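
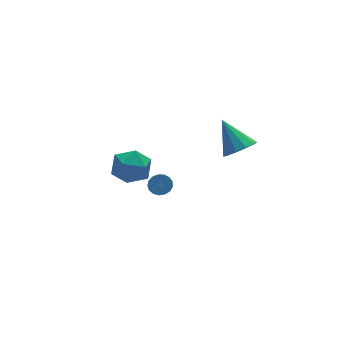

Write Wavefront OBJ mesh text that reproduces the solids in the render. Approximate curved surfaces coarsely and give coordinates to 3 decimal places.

v 0.087 0.139 -3.806
v 0.646 -0.212 -3.919
v 0.312 -1.01 -3.087
v -0.247 -0.659 -2.974
v 0.73 -0.007 -3.687
v 0.396 -0.805 -2.856
v 0.667 0.233 -3.483
v 0.333 -0.565 -2.652
v 0.47 0.45 -3.353
v 0.137 -0.348 -2.522
v 0.186 0.597 -3.327
v -0.147 -0.201 -2.495
v -0.12 0.638 -3.41
v -0.454 -0.16 -2.578
v -0.38 0.565 -3.584
v -0.714 -0.233 -2.752
v -0.532 0.395 -3.809
v -0.866 -0.403 -2.977
v -0.543 0.166 -4.033
v -0.877 -0.632 -3.201
v -0.409 -0.07 -4.205
v -0.743 -0.867 -3.373
v -0.162 -0.257 -4.286
v -0.496 -1.055 -3.454
v 0.142 -0.354 -4.256
v -0.191 -1.152 -3.425
v 0.434 -0.338 -4.124
v 0.1 -1.136 -3.292
v -4.393 -3.346 1.833
v -3.86 -2.652 2.637
v -2.7 -4.148 1.403
v -2.167 -3.454 2.207
v -2.902 -4.317 2.561
v -3.949 -3.822 2.827
v -2.611 -2.978 1.213
v -3.658 -2.483 1.479
v -2.759 -2.425 2.253
v -2.939 -3.252 3.087
v -3.621 -3.548 0.953
v -3.801 -4.375 1.787
v 3.575 -2.571 0.039
v 4.541 -2.259 -0.061
v 3.245 -1.069 1.541
v 4.187 -1.931 -0.467
v 3.6 -1.847 -0.679
v 3.003 -2.039 -0.618
v 2.624 -2.435 -0.305
v 2.608 -2.882 0.138
v 2.962 -3.211 0.544
v 3.549 -3.295 0.757
v 4.147 -3.102 0.695
v 4.525 -2.707 0.382
f 2 1 5
f 2 5 3
f 3 5 6
f 3 6 4
f 5 1 7
f 5 7 6
f 6 7 8
f 6 8 4
f 7 1 9
f 7 9 8
f 8 9 10
f 8 10 4
f 9 1 11
f 9 11 10
f 10 11 12
f 10 12 4
f 11 1 13
f 11 13 12
f 12 13 14
f 12 14 4
f 13 1 15
f 13 15 14
f 14 15 16
f 14 16 4
f 15 1 17
f 15 17 16
f 16 17 18
f 16 18 4
f 17 1 19
f 17 19 18
f 18 19 20
f 18 20 4
f 19 1 21
f 19 21 20
f 20 21 22
f 20 22 4
f 21 1 23
f 21 23 22
f 22 23 24
f 22 24 4
f 23 1 25
f 23 25 24
f 24 25 26
f 24 26 4
f 25 1 27
f 25 27 26
f 26 27 28
f 26 28 4
f 27 1 2
f 27 2 28
f 28 2 3
f 28 3 4
f 29 40 34
f 29 34 30
f 29 30 36
f 29 36 39
f 29 39 40
f 30 34 38
f 34 40 33
f 40 39 31
f 39 36 35
f 36 30 37
f 32 38 33
f 32 33 31
f 32 31 35
f 32 35 37
f 32 37 38
f 33 38 34
f 31 33 40
f 35 31 39
f 37 35 36
f 38 37 30
f 42 41 44
f 42 44 43
f 44 41 45
f 44 45 43
f 45 41 46
f 45 46 43
f 46 41 47
f 46 47 43
f 47 41 48
f 47 48 43
f 48 41 49
f 48 49 43
f 49 41 50
f 49 50 43
f 50 41 51
f 50 51 43
f 51 41 52
f 51 52 43
f 52 41 42
f 52 42 43



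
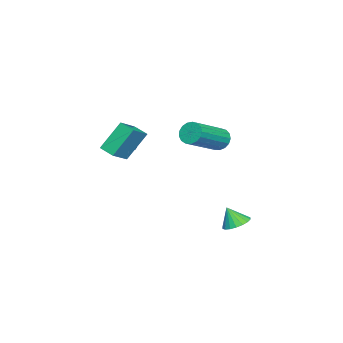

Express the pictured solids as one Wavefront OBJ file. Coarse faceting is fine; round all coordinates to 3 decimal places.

v 1.776 2.908 -1.032
v 2.276 3.393 -0.848
v 1.864 2.452 -0.068
v 2.003 3.534 -0.756
v 1.686 3.551 -0.719
v 1.386 3.441 -0.744
v 1.163 3.225 -0.825
v 1.062 2.947 -0.948
v 1.102 2.661 -1.087
v 1.275 2.424 -1.215
v 1.548 2.283 -1.307
v 1.866 2.266 -1.345
v 2.166 2.376 -1.32
v 2.389 2.592 -1.238
v 2.49 2.87 -1.116
v 2.45 3.156 -0.976
v -0.571 1.151 3.208
v -0.219 1.32 2.664
v 1.622 0.599 3.627
v 1.271 0.429 4.172
v -0.211 1.584 2.846
v 1.63 0.863 3.809
v -0.285 1.749 3.111
v 1.556 1.028 4.074
v -0.425 1.777 3.398
v 1.417 1.055 4.362
v -0.598 1.661 3.642
v 1.244 0.939 4.605
v -0.765 1.428 3.787
v 1.077 0.707 4.75
v -0.887 1.132 3.799
v 0.955 0.41 4.762
v -0.937 0.84 3.675
v 0.905 0.119 4.639
v -0.903 0.619 3.445
v 0.939 -0.102 4.409
v -0.793 0.52 3.161
v 1.049 -0.201 4.124
v -0.632 0.566 2.887
v 1.21 -0.156 3.851
v -0.457 0.745 2.687
v 1.385 0.024 3.651
v -0.308 1.018 2.606
v 1.533 0.296 3.57
v 2.07 -1.377 4.119
v 1.752 -2.157 4.375
v 3.116 -1.613 4.701
v 2.798 -2.393 4.957
v 2.722 -2.127 2.643
v 2.404 -2.907 2.899
v 3.768 -2.363 3.225
v 3.45 -3.143 3.481
v -1.073 -3.79 1.908
v -0.614 -4.001 1.98
v -1.007 -3.21 3.192
v -0.572 -3.717 1.85
v -0.721 -3.461 1.742
v -1.004 -3.331 1.697
v -1.314 -3.376 1.734
v -1.532 -3.579 1.837
v -1.574 -3.863 1.967
v -1.425 -4.119 2.075
v -1.142 -4.249 2.119
v -0.832 -4.204 2.083
f 2 1 4
f 2 4 3
f 4 1 5
f 4 5 3
f 5 1 6
f 5 6 3
f 6 1 7
f 6 7 3
f 7 1 8
f 7 8 3
f 8 1 9
f 8 9 3
f 9 1 10
f 9 10 3
f 10 1 11
f 10 11 3
f 11 1 12
f 11 12 3
f 12 1 13
f 12 13 3
f 13 1 14
f 13 14 3
f 14 1 15
f 14 15 3
f 15 1 16
f 15 16 3
f 16 1 2
f 16 2 3
f 18 17 21
f 18 21 19
f 19 21 22
f 19 22 20
f 21 17 23
f 21 23 22
f 22 23 24
f 22 24 20
f 23 17 25
f 23 25 24
f 24 25 26
f 24 26 20
f 25 17 27
f 25 27 26
f 26 27 28
f 26 28 20
f 27 17 29
f 27 29 28
f 28 29 30
f 28 30 20
f 29 17 31
f 29 31 30
f 30 31 32
f 30 32 20
f 31 17 33
f 31 33 32
f 32 33 34
f 32 34 20
f 33 17 35
f 33 35 34
f 34 35 36
f 34 36 20
f 35 17 37
f 35 37 36
f 36 37 38
f 36 38 20
f 37 17 39
f 37 39 38
f 38 39 40
f 38 40 20
f 39 17 41
f 39 41 40
f 40 41 42
f 40 42 20
f 41 17 43
f 41 43 42
f 42 43 44
f 42 44 20
f 43 17 18
f 43 18 44
f 44 18 19
f 44 19 20
f 46 48 45
f 49 46 45
f 45 48 47
f 47 49 45
f 46 52 48
f 50 46 49
f 50 52 46
f 48 52 47
f 51 49 47
f 47 52 51
f 51 50 49
f 52 50 51
f 54 53 56
f 54 56 55
f 56 53 57
f 56 57 55
f 57 53 58
f 57 58 55
f 58 53 59
f 58 59 55
f 59 53 60
f 59 60 55
f 60 53 61
f 60 61 55
f 61 53 62
f 61 62 55
f 62 53 63
f 62 63 55
f 63 53 64
f 63 64 55
f 64 53 54
f 64 54 55



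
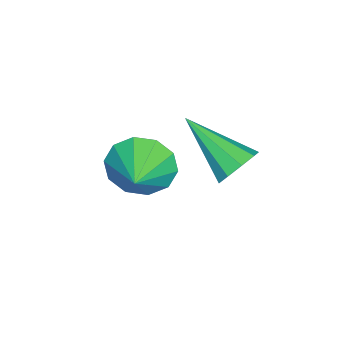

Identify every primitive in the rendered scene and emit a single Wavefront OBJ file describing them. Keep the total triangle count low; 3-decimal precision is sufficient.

v -0.229 -1.951 -4.058
v 0.178 -2.274 -4.947
v 0.929 -1.749 -3.602
v 0.086 -1.646 -4.99
v -0.127 -1.134 -4.677
v -0.378 -0.934 -4.128
v -0.572 -1.122 -3.551
v -0.635 -1.627 -3.169
v -0.543 -2.256 -3.126
v -0.33 -2.767 -3.439
v -0.079 -2.967 -3.988
v 0.115 -2.779 -4.565
v 0.873 1.073 -2.056
v 1.264 1.263 -1.482
v 0.187 -0.573 -1.044
v 0.816 1.466 -1.455
v 0.395 1.485 -1.709
v 0.197 1.312 -2.125
v 0.315 1.027 -2.509
v 0.694 0.763 -2.681
v 1.157 0.645 -2.56
v 1.486 0.727 -2.203
v 1.529 0.971 -1.778
f 2 1 4
f 2 4 3
f 4 1 5
f 4 5 3
f 5 1 6
f 5 6 3
f 6 1 7
f 6 7 3
f 7 1 8
f 7 8 3
f 8 1 9
f 8 9 3
f 9 1 10
f 9 10 3
f 10 1 11
f 10 11 3
f 11 1 12
f 11 12 3
f 12 1 2
f 12 2 3
f 14 13 16
f 14 16 15
f 16 13 17
f 16 17 15
f 17 13 18
f 17 18 15
f 18 13 19
f 18 19 15
f 19 13 20
f 19 20 15
f 20 13 21
f 20 21 15
f 21 13 22
f 21 22 15
f 22 13 23
f 22 23 15
f 23 13 14
f 23 14 15



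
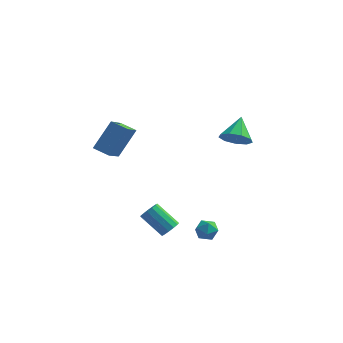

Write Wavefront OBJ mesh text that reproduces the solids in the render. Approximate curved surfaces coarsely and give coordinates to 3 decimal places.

v -4.465 -2.227 3.751
v -3.67 -1.165 5.328
v -4.315 -0.541 2.541
v -3.521 0.52 4.118
v -3.499 -2.52 3.462
v -2.705 -1.459 5.039
v -3.35 -0.835 2.252
v -2.555 0.227 3.829
v 0.98 -0.605 -3.581
v 1.528 -0.068 -3.585
v 1.812 -1.452 -3.215
v 2.36 -0.915 -3.219
v 1.802 -0.888 -2.694
v 1.287 -0.365 -2.92
v 2.053 -1.155 -3.88
v 1.538 -0.632 -4.106
v 2.191 -0.408 -3.77
v 2.036 -0.243 -3.037
v 1.304 -1.277 -3.763
v 1.149 -1.112 -3.03
v -0.435 -0.715 -3.692
v -0.167 -1.091 -3.22
v -1.516 -0.62 -2.077
v -1.785 -0.245 -2.548
v -0.017 -0.753 -3.182
v -1.366 -0.282 -2.039
v -0 -0.402 -3.307
v -1.349 0.068 -2.163
v -0.121 -0.152 -3.553
v -1.471 0.319 -2.41
v -0.342 -0.08 -3.843
v -1.692 0.391 -2.7
v -0.593 -0.21 -4.086
v -1.942 0.261 -2.942
v -0.793 -0.5 -4.203
v -2.143 -0.03 -3.06
v -0.88 -0.859 -4.158
v -2.229 -0.388 -3.014
v -0.826 -1.172 -3.964
v -2.175 -0.702 -2.821
v -0.647 -1.34 -3.685
v -1.997 -0.87 -2.542
v -0.402 -1.31 -3.407
v -1.751 -0.839 -2.264
v 2.658 2.91 1.978
v 3.633 3.013 1.736
v 2.762 4.29 2.982
v 3.241 3.366 1.291
v 2.576 3.506 1.167
v 1.949 3.367 1.423
v 1.654 3.014 1.938
v 1.829 2.612 2.472
v 2.392 2.35 2.775
v 3.079 2.349 2.705
v 3.569 2.611 2.294
f 2 4 1
f 5 2 1
f 1 4 3
f 3 5 1
f 2 8 4
f 6 2 5
f 6 8 2
f 4 8 3
f 7 5 3
f 3 8 7
f 7 6 5
f 8 6 7
f 9 20 14
f 9 14 10
f 9 10 16
f 9 16 19
f 9 19 20
f 10 14 18
f 14 20 13
f 20 19 11
f 19 16 15
f 16 10 17
f 12 18 13
f 12 13 11
f 12 11 15
f 12 15 17
f 12 17 18
f 13 18 14
f 11 13 20
f 15 11 19
f 17 15 16
f 18 17 10
f 22 21 25
f 22 25 23
f 23 25 26
f 23 26 24
f 25 21 27
f 25 27 26
f 26 27 28
f 26 28 24
f 27 21 29
f 27 29 28
f 28 29 30
f 28 30 24
f 29 21 31
f 29 31 30
f 30 31 32
f 30 32 24
f 31 21 33
f 31 33 32
f 32 33 34
f 32 34 24
f 33 21 35
f 33 35 34
f 34 35 36
f 34 36 24
f 35 21 37
f 35 37 36
f 36 37 38
f 36 38 24
f 37 21 39
f 37 39 38
f 38 39 40
f 38 40 24
f 39 21 41
f 39 41 40
f 40 41 42
f 40 42 24
f 41 21 43
f 41 43 42
f 42 43 44
f 42 44 24
f 43 21 22
f 43 22 44
f 44 22 23
f 44 23 24
f 46 45 48
f 46 48 47
f 48 45 49
f 48 49 47
f 49 45 50
f 49 50 47
f 50 45 51
f 50 51 47
f 51 45 52
f 51 52 47
f 52 45 53
f 52 53 47
f 53 45 54
f 53 54 47
f 54 45 55
f 54 55 47
f 55 45 46
f 55 46 47



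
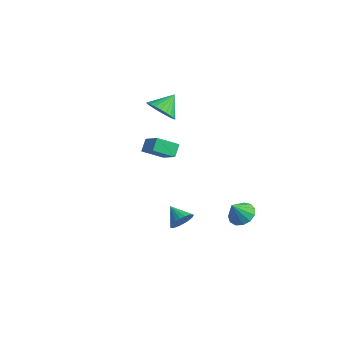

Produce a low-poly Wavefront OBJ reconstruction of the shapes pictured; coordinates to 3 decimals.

v 0.86 -3.462 4.616
v 0.605 -2.788 5.189
v -0.473 -2.992 3.469
v -0.728 -2.318 4.042
v 1.768 -2.542 3.938
v 1.513 -1.868 4.511
v 0.435 -2.072 2.791
v 0.18 -1.398 3.364
v -3.256 1.879 2.593
v -2.762 1.301 3.374
v -3.184 3.121 3.467
v -2.428 1.44 3.15
v -2.22 1.645 2.841
v -2.17 1.886 2.494
v -2.285 2.126 2.163
v -2.548 2.329 1.896
v -2.919 2.463 1.736
v -3.34 2.508 1.707
v -3.749 2.457 1.812
v -4.083 2.319 2.036
v -4.291 2.113 2.345
v -4.341 1.872 2.692
v -4.226 1.632 3.024
v -3.963 1.43 3.29
v -3.593 1.296 3.45
v -3.171 1.251 3.48
v 2.812 2.546 -4.536
v 3.374 3.141 -4.073
v 2.548 1.854 -3.324
v 2.888 3.352 -4.058
v 2.378 3.307 -4.195
v 2.007 3.021 -4.441
v 1.891 2.583 -4.716
v 2.067 2.134 -4.934
v 2.481 1.816 -5.026
v 2.999 1.729 -4.962
v 3.459 1.902 -4.762
v 3.713 2.28 -4.491
v 3.681 2.742 -4.234
v 1.143 -1.182 -3.613
v 1.52 -0.644 -3.073
v -0.043 -0.918 -3.047
v 1.438 -0.431 -3.343
v 1.305 -0.348 -3.66
v 1.144 -0.41 -3.969
v 0.983 -0.605 -4.216
v 0.85 -0.899 -4.359
v 0.767 -1.243 -4.373
v 0.75 -1.575 -4.255
v 0.8 -1.84 -4.026
v 0.909 -1.991 -3.726
v 1.06 -2.002 -3.406
v 1.224 -1.871 -3.122
v 1.374 -1.621 -2.923
v 1.485 -1.295 -2.843
v 1.536 -0.949 -2.896
f 2 4 1
f 5 2 1
f 1 4 3
f 3 5 1
f 2 8 4
f 6 2 5
f 6 8 2
f 4 8 3
f 7 5 3
f 3 8 7
f 7 6 5
f 8 6 7
f 10 9 12
f 10 12 11
f 12 9 13
f 12 13 11
f 13 9 14
f 13 14 11
f 14 9 15
f 14 15 11
f 15 9 16
f 15 16 11
f 16 9 17
f 16 17 11
f 17 9 18
f 17 18 11
f 18 9 19
f 18 19 11
f 19 9 20
f 19 20 11
f 20 9 21
f 20 21 11
f 21 9 22
f 21 22 11
f 22 9 23
f 22 23 11
f 23 9 24
f 23 24 11
f 24 9 25
f 24 25 11
f 25 9 26
f 25 26 11
f 26 9 10
f 26 10 11
f 28 27 30
f 28 30 29
f 30 27 31
f 30 31 29
f 31 27 32
f 31 32 29
f 32 27 33
f 32 33 29
f 33 27 34
f 33 34 29
f 34 27 35
f 34 35 29
f 35 27 36
f 35 36 29
f 36 27 37
f 36 37 29
f 37 27 38
f 37 38 29
f 38 27 39
f 38 39 29
f 39 27 28
f 39 28 29
f 41 40 43
f 41 43 42
f 43 40 44
f 43 44 42
f 44 40 45
f 44 45 42
f 45 40 46
f 45 46 42
f 46 40 47
f 46 47 42
f 47 40 48
f 47 48 42
f 48 40 49
f 48 49 42
f 49 40 50
f 49 50 42
f 50 40 51
f 50 51 42
f 51 40 52
f 51 52 42
f 52 40 53
f 52 53 42
f 53 40 54
f 53 54 42
f 54 40 55
f 54 55 42
f 55 40 56
f 55 56 42
f 56 40 41
f 56 41 42



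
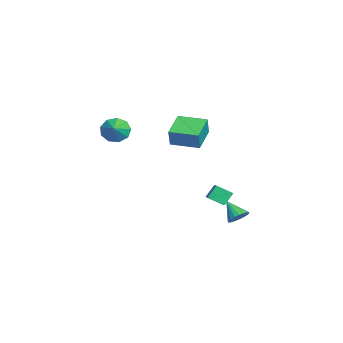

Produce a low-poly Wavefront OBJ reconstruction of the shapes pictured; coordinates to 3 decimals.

v 0.001 2.995 -4.283
v 0.495 2.511 -4.175
v -0.821 2.365 -3.357
v 0.565 2.729 -3.964
v 0.523 3.001 -3.817
v 0.378 3.271 -3.762
v 0.158 3.486 -3.81
v -0.093 3.605 -3.952
v -0.325 3.602 -4.16
v -0.492 3.479 -4.392
v -0.562 3.261 -4.603
v -0.52 2.989 -4.75
v -0.375 2.719 -4.805
v -0.156 2.504 -4.757
v 0.095 2.385 -4.614
v 0.327 2.388 -4.407
v -3.278 -3.822 1.338
v -2.843 -3.625 0.575
v -2.202 -3.938 1.922
v -2.958 -3.109 0.891
v -3.224 -2.927 1.416
v -3.515 -3.164 1.904
v -3.695 -3.708 2.127
v -3.68 -4.306 1.981
v -3.477 -4.677 1.534
v -3.181 -4.649 0.995
v -2.931 -4.233 0.616
v 1.466 -0.426 3.435
v 1.826 -0.529 4.511
v 2.058 1.135 3.386
v 2.419 1.031 4.462
v 2.961 -1.011 2.878
v 3.322 -1.115 3.954
v 3.554 0.549 2.829
v 3.914 0.446 3.905
v 1.266 2.414 -1.684
v 1.053 1.526 -1.187
v 2.773 2.429 -1.014
v 2.561 1.541 -0.516
v 1.599 1.919 -2.424
v 1.387 1.031 -1.926
v 3.107 1.934 -1.753
v 2.894 1.046 -1.256
f 2 1 4
f 2 4 3
f 4 1 5
f 4 5 3
f 5 1 6
f 5 6 3
f 6 1 7
f 6 7 3
f 7 1 8
f 7 8 3
f 8 1 9
f 8 9 3
f 9 1 10
f 9 10 3
f 10 1 11
f 10 11 3
f 11 1 12
f 11 12 3
f 12 1 13
f 12 13 3
f 13 1 14
f 13 14 3
f 14 1 15
f 14 15 3
f 15 1 16
f 15 16 3
f 16 1 2
f 16 2 3
f 18 17 20
f 18 20 19
f 20 17 21
f 20 21 19
f 21 17 22
f 21 22 19
f 22 17 23
f 22 23 19
f 23 17 24
f 23 24 19
f 24 17 25
f 24 25 19
f 25 17 26
f 25 26 19
f 26 17 27
f 26 27 19
f 27 17 18
f 27 18 19
f 29 31 28
f 32 29 28
f 28 31 30
f 30 32 28
f 29 35 31
f 33 29 32
f 33 35 29
f 31 35 30
f 34 32 30
f 30 35 34
f 34 33 32
f 35 33 34
f 37 39 36
f 40 37 36
f 36 39 38
f 38 40 36
f 37 43 39
f 41 37 40
f 41 43 37
f 39 43 38
f 42 40 38
f 38 43 42
f 42 41 40
f 43 41 42



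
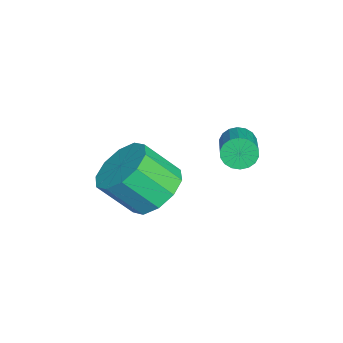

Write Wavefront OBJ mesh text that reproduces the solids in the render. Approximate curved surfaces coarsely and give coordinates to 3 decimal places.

v 1.357 -2.274 -0.146
v 2.119 -1.688 0.323
v 2.225 -2.779 1.516
v 1.463 -3.366 1.046
v 1.534 -1.488 0.558
v 1.64 -2.579 1.75
v 0.881 -1.589 0.523
v 0.987 -2.68 1.716
v 0.41 -1.951 0.233
v 0.516 -3.043 1.426
v 0.301 -2.437 -0.202
v 0.407 -3.529 0.991
v 0.595 -2.861 -0.616
v 0.701 -3.952 0.577
v 1.18 -3.061 -0.85
v 1.286 -4.152 0.342
v 1.833 -2.96 -0.816
v 1.939 -4.051 0.377
v 2.304 -2.597 -0.526
v 2.41 -3.689 0.667
v 2.413 -2.111 -0.091
v 2.519 -3.203 1.102
v 1.541 0.18 2.407
v 1.769 -0.029 1.928
v 3.366 0.092 2.633
v 3.139 0.3 3.113
v 1.768 0.221 1.886
v 3.365 0.342 2.591
v 1.723 0.463 1.948
v 3.32 0.584 2.653
v 1.642 0.649 2.1
v 3.239 0.77 2.805
v 1.54 0.742 2.313
v 3.138 0.863 3.018
v 1.439 0.723 2.545
v 3.037 0.844 3.25
v 1.359 0.597 2.75
v 2.956 0.718 3.455
v 1.314 0.388 2.887
v 2.911 0.509 3.592
v 1.315 0.138 2.929
v 2.912 0.259 3.634
v 1.36 -0.104 2.867
v 2.957 0.017 3.572
v 1.441 -0.29 2.715
v 3.038 -0.169 3.42
v 1.542 -0.383 2.502
v 3.14 -0.262 3.207
v 1.643 -0.364 2.27
v 3.241 -0.243 2.975
v 1.724 -0.238 2.065
v 3.321 -0.117 2.77
f 2 1 5
f 2 5 3
f 3 5 6
f 3 6 4
f 5 1 7
f 5 7 6
f 6 7 8
f 6 8 4
f 7 1 9
f 7 9 8
f 8 9 10
f 8 10 4
f 9 1 11
f 9 11 10
f 10 11 12
f 10 12 4
f 11 1 13
f 11 13 12
f 12 13 14
f 12 14 4
f 13 1 15
f 13 15 14
f 14 15 16
f 14 16 4
f 15 1 17
f 15 17 16
f 16 17 18
f 16 18 4
f 17 1 19
f 17 19 18
f 18 19 20
f 18 20 4
f 19 1 21
f 19 21 20
f 20 21 22
f 20 22 4
f 21 1 2
f 21 2 22
f 22 2 3
f 22 3 4
f 24 23 27
f 24 27 25
f 25 27 28
f 25 28 26
f 27 23 29
f 27 29 28
f 28 29 30
f 28 30 26
f 29 23 31
f 29 31 30
f 30 31 32
f 30 32 26
f 31 23 33
f 31 33 32
f 32 33 34
f 32 34 26
f 33 23 35
f 33 35 34
f 34 35 36
f 34 36 26
f 35 23 37
f 35 37 36
f 36 37 38
f 36 38 26
f 37 23 39
f 37 39 38
f 38 39 40
f 38 40 26
f 39 23 41
f 39 41 40
f 40 41 42
f 40 42 26
f 41 23 43
f 41 43 42
f 42 43 44
f 42 44 26
f 43 23 45
f 43 45 44
f 44 45 46
f 44 46 26
f 45 23 47
f 45 47 46
f 46 47 48
f 46 48 26
f 47 23 49
f 47 49 48
f 48 49 50
f 48 50 26
f 49 23 51
f 49 51 50
f 50 51 52
f 50 52 26
f 51 23 24
f 51 24 52
f 52 24 25
f 52 25 26



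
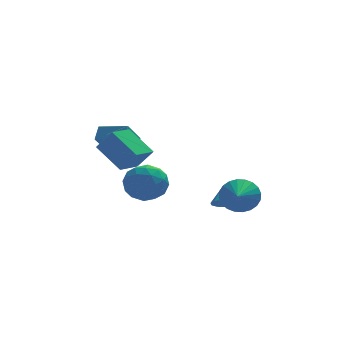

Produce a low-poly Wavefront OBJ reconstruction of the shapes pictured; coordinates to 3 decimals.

v -4.145 4.304 2.364
v -4.885 3.455 3.543
v -3.866 4.949 3.004
v -4.606 4.1 4.182
v -2.774 3.46 2.618
v -3.514 2.611 3.796
v -2.495 4.105 3.257
v -3.235 3.256 4.436
v -3.418 -1.153 2.37
v -2.302 -1.492 2.315
v -3.918 -2.888 2.925
v -2.802 -3.227 2.87
v -3.143 -2.472 3.693
v -2.834 -1.4 3.35
v -3.386 -2.98 1.89
v -3.077 -1.908 1.547
v -2.283 -2.621 2.019
v -2.133 -2.307 3.133
v -4.087 -2.073 2.107
v -3.937 -1.759 3.221
v -2.816 -1.171 2.293
v -3.404 -3.209 2.947
v -3.604 -2.766 3.43
v -2.948 -2.965 3.398
v -3.129 -1.116 2.902
v -2.473 -1.316 2.869
v -2.967 -1.892 3.68
v -3.747 -3.064 2.371
v -3.091 -3.264 2.338
v -3.272 -1.415 1.842
v -2.616 -1.614 1.81
v -3.253 -2.488 1.56
v -2.149 -2.033 2.087
v -2.443 -3.053 2.414
v -2.786 -2.908 1.838
v -2.604 -2.278 1.636
v -2.061 -1.849 2.742
v -2.354 -2.868 3.069
v -2.555 -2.425 3.552
v -2.373 -1.795 3.35
v -2.049 -2.512 2.568
v -3.866 -1.512 2.171
v -4.159 -2.531 2.498
v -3.847 -2.585 1.89
v -3.665 -1.955 1.688
v -3.777 -1.327 2.826
v -4.071 -2.347 3.153
v -3.616 -2.102 3.604
v -3.434 -1.472 3.402
v -4.171 -1.868 2.672
v 1.775 -0.359 0.732
v 2.437 -0.228 1.524
v 1.305 -2.081 1.408
v 2.095 -0.074 1.679
v 1.705 0.038 1.691
v 1.326 0.088 1.556
v 1.015 0.071 1.296
v 0.82 -0.012 0.949
v 0.77 -0.147 0.57
v 0.874 -0.315 0.215
v 1.114 -0.489 -0.061
v 1.456 -0.644 -0.216
v 1.846 -0.755 -0.227
v 2.225 -0.805 -0.093
v 2.536 -0.788 0.168
v 2.731 -0.706 0.514
v 2.781 -0.57 0.893
v 2.677 -0.402 1.248
v -4.145 -0.778 2.998
v -5.155 0.398 4.13
v -3.175 0.275 2.769
v -4.185 1.451 3.902
v -3.415 -1.211 4.098
v -4.425 -0.035 5.231
v -2.445 -0.158 3.87
v -3.455 1.018 5.002
v 1.105 0.218 0.011
v 1.636 0.507 -0.301
v 1.195 1.002 0.889
v 1.286 0.698 -0.436
v 0.868 0.705 -0.4
v 0.54 0.526 -0.207
v 0.428 0.23 0.07
v 0.575 -0.071 0.323
v 0.925 -0.262 0.458
v 1.343 -0.269 0.422
v 1.671 -0.09 0.229
v 1.783 0.206 -0.047
f 2 4 1
f 5 2 1
f 1 4 3
f 3 5 1
f 2 8 4
f 6 2 5
f 6 8 2
f 4 8 3
f 7 5 3
f 3 8 7
f 7 6 5
f 8 6 7
f 9 46 25
f 46 20 49
f 25 49 14
f 46 49 25
f 9 25 21
f 25 14 26
f 21 26 10
f 25 26 21
f 9 21 30
f 21 10 31
f 30 31 16
f 21 31 30
f 9 30 42
f 30 16 45
f 42 45 19
f 30 45 42
f 9 42 46
f 42 19 50
f 46 50 20
f 42 50 46
f 10 26 37
f 26 14 40
f 37 40 18
f 26 40 37
f 14 49 27
f 49 20 48
f 27 48 13
f 49 48 27
f 20 50 47
f 50 19 43
f 47 43 11
f 50 43 47
f 19 45 44
f 45 16 32
f 44 32 15
f 45 32 44
f 16 31 36
f 31 10 33
f 36 33 17
f 31 33 36
f 12 38 24
f 38 18 39
f 24 39 13
f 38 39 24
f 12 24 22
f 24 13 23
f 22 23 11
f 24 23 22
f 12 22 29
f 22 11 28
f 29 28 15
f 22 28 29
f 12 29 34
f 29 15 35
f 34 35 17
f 29 35 34
f 12 34 38
f 34 17 41
f 38 41 18
f 34 41 38
f 13 39 27
f 39 18 40
f 27 40 14
f 39 40 27
f 11 23 47
f 23 13 48
f 47 48 20
f 23 48 47
f 15 28 44
f 28 11 43
f 44 43 19
f 28 43 44
f 17 35 36
f 35 15 32
f 36 32 16
f 35 32 36
f 18 41 37
f 41 17 33
f 37 33 10
f 41 33 37
f 52 51 54
f 52 54 53
f 54 51 55
f 54 55 53
f 55 51 56
f 55 56 53
f 56 51 57
f 56 57 53
f 57 51 58
f 57 58 53
f 58 51 59
f 58 59 53
f 59 51 60
f 59 60 53
f 60 51 61
f 60 61 53
f 61 51 62
f 61 62 53
f 62 51 63
f 62 63 53
f 63 51 64
f 63 64 53
f 64 51 65
f 64 65 53
f 65 51 66
f 65 66 53
f 66 51 67
f 66 67 53
f 67 51 68
f 67 68 53
f 68 51 52
f 68 52 53
f 70 72 69
f 73 70 69
f 69 72 71
f 71 73 69
f 70 76 72
f 74 70 73
f 74 76 70
f 72 76 71
f 75 73 71
f 71 76 75
f 75 74 73
f 76 74 75
f 78 77 80
f 78 80 79
f 80 77 81
f 80 81 79
f 81 77 82
f 81 82 79
f 82 77 83
f 82 83 79
f 83 77 84
f 83 84 79
f 84 77 85
f 84 85 79
f 85 77 86
f 85 86 79
f 86 77 87
f 86 87 79
f 87 77 88
f 87 88 79
f 88 77 78
f 88 78 79



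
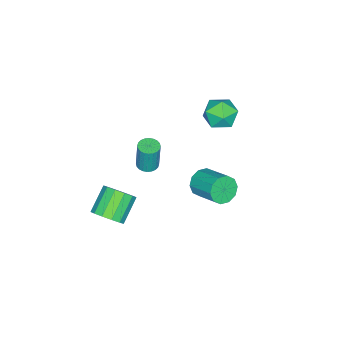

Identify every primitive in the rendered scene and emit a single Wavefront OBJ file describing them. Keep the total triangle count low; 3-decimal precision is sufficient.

v -0.185 1.093 -0.534
v 0.235 0.617 0.104
v 0.845 2.211 0.892
v 0.425 2.687 0.254
v 0.59 0.69 -0.318
v 1.2 2.284 0.47
v 0.65 0.917 -0.822
v 1.259 2.511 -0.034
v 0.39 1.211 -1.217
v 0.999 2.805 -0.428
v -0.089 1.46 -1.35
v 0.52 3.054 -0.562
v -0.605 1.569 -1.172
v 0.005 3.163 -0.384
v -0.96 1.496 -0.75
v -0.35 3.09 0.038
v -1.019 1.269 -0.246
v -0.41 2.863 0.542
v -0.759 0.975 0.148
v -0.15 2.569 0.937
v -0.28 0.726 0.282
v 0.329 2.32 1.07
v -1.179 -3.002 -2.072
v -0.544 -2.924 -2.097
v -0.487 -2.779 -0.234
v -1.121 -2.858 -0.208
v -0.623 -2.687 -2.113
v -0.566 -2.543 -0.25
v -0.787 -2.499 -2.123
v -0.729 -2.354 -0.259
v -1.01 -2.387 -2.125
v -0.953 -2.243 -0.261
v -1.259 -2.369 -2.118
v -1.202 -2.225 -0.255
v -1.496 -2.447 -2.105
v -1.438 -2.303 -0.242
v -1.684 -2.61 -2.087
v -1.627 -2.465 -0.223
v -1.796 -2.832 -2.066
v -1.738 -2.688 -0.202
v -1.813 -3.081 -2.046
v -1.756 -2.936 -0.183
v -1.734 -3.317 -2.03
v -1.677 -3.173 -0.167
v -1.571 -3.506 -2.021
v -1.513 -3.361 -0.157
v -1.347 -3.617 -2.019
v -1.29 -3.473 -0.155
v -1.098 -3.635 -2.025
v -1.041 -3.491 -0.162
v -0.862 -3.557 -2.038
v -0.804 -3.413 -0.175
v -0.673 -3.395 -2.057
v -0.616 -3.25 -0.193
v -0.562 -3.172 -2.078
v -0.504 -3.028 -0.214
v 2.444 -3.434 -3.927
v 2.918 -2.841 -3.292
v 1.489 -2.873 -2.197
v 1.016 -3.466 -2.833
v 2.642 -2.507 -3.643
v 1.213 -2.539 -2.548
v 2.303 -2.467 -4.084
v 0.874 -2.499 -2.989
v 2.009 -2.734 -4.475
v 0.58 -2.766 -3.381
v 1.853 -3.224 -4.693
v 0.424 -3.256 -3.598
v 1.885 -3.78 -4.667
v 0.456 -3.812 -3.573
v 2.095 -4.226 -4.407
v 0.666 -4.258 -3.312
v 2.415 -4.421 -3.994
v 0.987 -4.453 -2.899
v 2.745 -4.303 -3.56
v 1.316 -4.335 -2.465
v 2.979 -3.908 -3.243
v 1.551 -3.94 -2.148
v 3.044 -3.363 -3.143
v 1.615 -3.395 -2.048
v -3.339 1.271 2.808
v -2.936 1.657 3.748
v -2.304 -0.157 2.952
v -1.901 0.229 3.892
v -2.94 -0.11 3.84
v -3.579 0.773 3.751
v -1.661 0.727 2.949
v -2.3 1.61 2.86
v -1.899 1.321 3.835
v -2.689 0.804 4.386
v -2.551 0.696 2.314
v -3.341 0.179 2.865
f 2 1 5
f 2 5 3
f 3 5 6
f 3 6 4
f 5 1 7
f 5 7 6
f 6 7 8
f 6 8 4
f 7 1 9
f 7 9 8
f 8 9 10
f 8 10 4
f 9 1 11
f 9 11 10
f 10 11 12
f 10 12 4
f 11 1 13
f 11 13 12
f 12 13 14
f 12 14 4
f 13 1 15
f 13 15 14
f 14 15 16
f 14 16 4
f 15 1 17
f 15 17 16
f 16 17 18
f 16 18 4
f 17 1 19
f 17 19 18
f 18 19 20
f 18 20 4
f 19 1 21
f 19 21 20
f 20 21 22
f 20 22 4
f 21 1 2
f 21 2 22
f 22 2 3
f 22 3 4
f 24 23 27
f 24 27 25
f 25 27 28
f 25 28 26
f 27 23 29
f 27 29 28
f 28 29 30
f 28 30 26
f 29 23 31
f 29 31 30
f 30 31 32
f 30 32 26
f 31 23 33
f 31 33 32
f 32 33 34
f 32 34 26
f 33 23 35
f 33 35 34
f 34 35 36
f 34 36 26
f 35 23 37
f 35 37 36
f 36 37 38
f 36 38 26
f 37 23 39
f 37 39 38
f 38 39 40
f 38 40 26
f 39 23 41
f 39 41 40
f 40 41 42
f 40 42 26
f 41 23 43
f 41 43 42
f 42 43 44
f 42 44 26
f 43 23 45
f 43 45 44
f 44 45 46
f 44 46 26
f 45 23 47
f 45 47 46
f 46 47 48
f 46 48 26
f 47 23 49
f 47 49 48
f 48 49 50
f 48 50 26
f 49 23 51
f 49 51 50
f 50 51 52
f 50 52 26
f 51 23 53
f 51 53 52
f 52 53 54
f 52 54 26
f 53 23 55
f 53 55 54
f 54 55 56
f 54 56 26
f 55 23 24
f 55 24 56
f 56 24 25
f 56 25 26
f 58 57 61
f 58 61 59
f 59 61 62
f 59 62 60
f 61 57 63
f 61 63 62
f 62 63 64
f 62 64 60
f 63 57 65
f 63 65 64
f 64 65 66
f 64 66 60
f 65 57 67
f 65 67 66
f 66 67 68
f 66 68 60
f 67 57 69
f 67 69 68
f 68 69 70
f 68 70 60
f 69 57 71
f 69 71 70
f 70 71 72
f 70 72 60
f 71 57 73
f 71 73 72
f 72 73 74
f 72 74 60
f 73 57 75
f 73 75 74
f 74 75 76
f 74 76 60
f 75 57 77
f 75 77 76
f 76 77 78
f 76 78 60
f 77 57 79
f 77 79 78
f 78 79 80
f 78 80 60
f 79 57 58
f 79 58 80
f 80 58 59
f 80 59 60
f 81 92 86
f 81 86 82
f 81 82 88
f 81 88 91
f 81 91 92
f 82 86 90
f 86 92 85
f 92 91 83
f 91 88 87
f 88 82 89
f 84 90 85
f 84 85 83
f 84 83 87
f 84 87 89
f 84 89 90
f 85 90 86
f 83 85 92
f 87 83 91
f 89 87 88
f 90 89 82



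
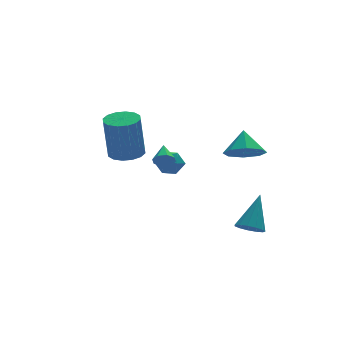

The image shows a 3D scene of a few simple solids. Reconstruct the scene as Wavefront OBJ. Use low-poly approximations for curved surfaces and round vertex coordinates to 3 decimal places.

v 2.992 -0.66 -3.124
v 3.447 -0.363 -3.58
v 3.888 0.28 -1.616
v 3.137 -0.113 -3.552
v 2.78 -0.036 -3.387
v 2.491 -0.158 -3.139
v 2.361 -0.439 -2.886
v 2.431 -0.791 -2.709
v 2.68 -1.101 -2.663
v 3.027 -1.271 -2.763
v 3.364 -1.247 -2.978
v 3.583 -1.037 -3.239
v 3.614 -0.708 -3.464
v -2.055 1.314 1.632
v -1.32 1.71 1.722
v -1.55 1.643 3.879
v -2.285 1.246 3.788
v -1.617 2.027 1.7
v -1.847 1.96 3.857
v -2.032 2.153 1.66
v -2.261 2.086 3.817
v -2.452 2.054 1.612
v -2.682 1.986 3.769
v -2.767 1.756 1.57
v -2.996 1.689 3.726
v -2.89 1.34 1.544
v -3.12 1.273 3.7
v -2.79 0.917 1.541
v -3.02 0.85 3.698
v -2.493 0.6 1.563
v -2.723 0.533 3.72
v -2.079 0.474 1.603
v -2.308 0.407 3.76
v -1.658 0.574 1.651
v -1.888 0.506 3.808
v -1.344 0.871 1.694
v -1.573 0.804 3.85
v -1.22 1.287 1.72
v -1.45 1.22 3.876
v 2.793 -0.464 1.591
v 3.713 -0.77 1.592
v 3.067 0.364 2.569
v 3.606 -0.194 1.135
v 3.022 0.223 0.946
v 2.304 0.238 1.134
v 1.873 -0.158 1.59
v 1.98 -0.733 2.047
v 2.564 -1.151 2.236
v 3.282 -1.166 2.048
v 0.283 4.183 -0.73
v 0.874 4.559 -1.018
v 1.006 3.221 -0.502
v 1.597 3.597 -0.79
v 1.29 3.819 -0.135
v 0.843 4.414 -0.276
v 1.037 3.366 -1.244
v 0.59 3.961 -1.385
v 1.34 4.053 -1.336
v 1.496 4.334 -0.651
v 0.384 3.446 -0.869
v 0.54 3.727 -0.184
v -0.718 0.207 1.433
v -0.339 -0.066 1.683
v -0.422 1.073 1.927
v -0.211 0.091 1.331
v -0.381 0.316 1.039
v -0.748 0.477 0.978
v -1.098 0.48 1.183
v -1.225 0.323 1.535
v -1.056 0.098 1.827
v -0.689 -0.063 1.888
f 2 1 4
f 2 4 3
f 4 1 5
f 4 5 3
f 5 1 6
f 5 6 3
f 6 1 7
f 6 7 3
f 7 1 8
f 7 8 3
f 8 1 9
f 8 9 3
f 9 1 10
f 9 10 3
f 10 1 11
f 10 11 3
f 11 1 12
f 11 12 3
f 12 1 13
f 12 13 3
f 13 1 2
f 13 2 3
f 15 14 18
f 15 18 16
f 16 18 19
f 16 19 17
f 18 14 20
f 18 20 19
f 19 20 21
f 19 21 17
f 20 14 22
f 20 22 21
f 21 22 23
f 21 23 17
f 22 14 24
f 22 24 23
f 23 24 25
f 23 25 17
f 24 14 26
f 24 26 25
f 25 26 27
f 25 27 17
f 26 14 28
f 26 28 27
f 27 28 29
f 27 29 17
f 28 14 30
f 28 30 29
f 29 30 31
f 29 31 17
f 30 14 32
f 30 32 31
f 31 32 33
f 31 33 17
f 32 14 34
f 32 34 33
f 33 34 35
f 33 35 17
f 34 14 36
f 34 36 35
f 35 36 37
f 35 37 17
f 36 14 38
f 36 38 37
f 37 38 39
f 37 39 17
f 38 14 15
f 38 15 39
f 39 15 16
f 39 16 17
f 41 40 43
f 41 43 42
f 43 40 44
f 43 44 42
f 44 40 45
f 44 45 42
f 45 40 46
f 45 46 42
f 46 40 47
f 46 47 42
f 47 40 48
f 47 48 42
f 48 40 49
f 48 49 42
f 49 40 41
f 49 41 42
f 50 61 55
f 50 55 51
f 50 51 57
f 50 57 60
f 50 60 61
f 51 55 59
f 55 61 54
f 61 60 52
f 60 57 56
f 57 51 58
f 53 59 54
f 53 54 52
f 53 52 56
f 53 56 58
f 53 58 59
f 54 59 55
f 52 54 61
f 56 52 60
f 58 56 57
f 59 58 51
f 63 62 65
f 63 65 64
f 65 62 66
f 65 66 64
f 66 62 67
f 66 67 64
f 67 62 68
f 67 68 64
f 68 62 69
f 68 69 64
f 69 62 70
f 69 70 64
f 70 62 71
f 70 71 64
f 71 62 63
f 71 63 64



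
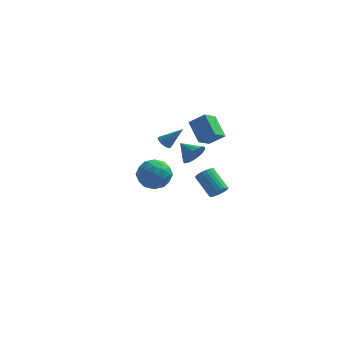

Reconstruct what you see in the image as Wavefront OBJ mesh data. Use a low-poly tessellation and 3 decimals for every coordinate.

v -1.591 2.787 0.331
v -1.193 2.831 -0.047
v -0.489 2.933 1.509
v -1.279 3.098 0.001
v -1.449 3.282 0.137
v -1.657 3.333 0.325
v -1.847 3.238 0.514
v -1.968 3.022 0.654
v -1.989 2.743 0.708
v -1.902 2.476 0.66
v -1.733 2.292 0.525
v -1.525 2.241 0.337
v -1.335 2.336 0.147
v -1.213 2.552 0.007
v 1.403 -4.266 3.388
v 1.846 -4.219 4.077
v 0.497 -3.674 3.932
v 1.942 -3.893 3.881
v 1.914 -3.652 3.572
v 1.769 -3.551 3.222
v 1.54 -3.615 2.909
v 1.28 -3.827 2.707
v 1.048 -4.14 2.66
v 0.896 -4.482 2.78
v 0.861 -4.774 3.04
v 0.95 -4.95 3.379
v 1.143 -4.969 3.721
v 1.395 -4.827 3.986
v 1.648 -4.556 4.115
v 0.176 4.941 0.964
v -0.319 3.972 1.579
v 1.173 4.92 1.734
v 0.678 3.951 2.349
v 0.982 3.849 -0.109
v 0.487 2.88 0.506
v 1.979 3.828 0.661
v 1.484 2.859 1.276
v 1.736 3.016 -3.859
v 2.231 3.457 -3.756
v 1.178 4.384 -2.677
v 0.684 3.944 -2.781
v 2.101 3.566 -3.977
v 1.048 4.494 -2.898
v 1.908 3.58 -4.177
v 0.855 4.508 -3.099
v 1.685 3.497 -4.323
v 0.633 4.425 -3.244
v 1.472 3.331 -4.388
v 0.419 4.259 -3.31
v 1.304 3.11 -4.362
v 0.251 4.038 -3.284
v 1.211 2.873 -4.249
v 0.158 3.801 -3.171
v 1.208 2.661 -4.069
v 0.156 3.588 -2.99
v 1.298 2.51 -3.852
v 0.245 3.438 -2.773
v 1.463 2.447 -3.637
v 0.41 3.374 -2.558
v 1.675 2.482 -3.46
v 0.622 3.41 -2.381
v 1.898 2.609 -3.352
v 0.845 3.537 -2.273
v 2.093 2.807 -3.332
v 1.04 3.735 -2.253
v 2.226 3.041 -3.403
v 1.173 3.969 -2.324
v 2.275 3.271 -3.553
v 1.222 4.199 -2.474
v -2.6 1.661 -0.822
v -1.445 1.887 -0.851
v -2.455 0.713 -2.469
v -1.3 0.939 -2.498
v -1.735 0.201 -1.69
v -1.824 0.787 -0.672
v -2.076 1.813 -2.648
v -2.165 2.399 -1.63
v -1.121 1.982 -1.98
v -0.91 0.986 -1.388
v -2.99 1.614 -1.932
v -2.779 0.618 -1.34
v -2.035 1.857 -0.692
v -1.865 0.743 -2.628
v -2.121 0.309 -2.153
v -1.442 0.442 -2.17
v -2.258 1.21 -0.587
v -1.579 1.344 -0.604
v -1.75 0.353 -1.097
v -2.321 1.256 -2.716
v -1.642 1.39 -2.733
v -2.458 2.158 -1.15
v -1.779 2.291 -1.167
v -2.15 2.247 -2.223
v -1.166 2.046 -1.373
v -1.081 1.489 -2.341
v -1.537 2.002 -2.428
v -1.589 2.346 -1.83
v -1.042 1.461 -1.025
v -0.957 0.903 -1.993
v -1.212 0.469 -1.518
v -1.265 0.814 -0.92
v -0.851 1.516 -1.688
v -2.943 1.697 -1.327
v -2.858 1.139 -2.295
v -2.635 1.786 -2.4
v -2.688 2.131 -1.802
v -2.819 1.111 -0.979
v -2.734 0.554 -1.947
v -2.311 0.254 -1.49
v -2.363 0.598 -0.892
v -3.049 1.084 -1.632
f 2 1 4
f 2 4 3
f 4 1 5
f 4 5 3
f 5 1 6
f 5 6 3
f 6 1 7
f 6 7 3
f 7 1 8
f 7 8 3
f 8 1 9
f 8 9 3
f 9 1 10
f 9 10 3
f 10 1 11
f 10 11 3
f 11 1 12
f 11 12 3
f 12 1 13
f 12 13 3
f 13 1 14
f 13 14 3
f 14 1 2
f 14 2 3
f 16 15 18
f 16 18 17
f 18 15 19
f 18 19 17
f 19 15 20
f 19 20 17
f 20 15 21
f 20 21 17
f 21 15 22
f 21 22 17
f 22 15 23
f 22 23 17
f 23 15 24
f 23 24 17
f 24 15 25
f 24 25 17
f 25 15 26
f 25 26 17
f 26 15 27
f 26 27 17
f 27 15 28
f 27 28 17
f 28 15 29
f 28 29 17
f 29 15 16
f 29 16 17
f 31 33 30
f 34 31 30
f 30 33 32
f 32 34 30
f 31 37 33
f 35 31 34
f 35 37 31
f 33 37 32
f 36 34 32
f 32 37 36
f 36 35 34
f 37 35 36
f 39 38 42
f 39 42 40
f 40 42 43
f 40 43 41
f 42 38 44
f 42 44 43
f 43 44 45
f 43 45 41
f 44 38 46
f 44 46 45
f 45 46 47
f 45 47 41
f 46 38 48
f 46 48 47
f 47 48 49
f 47 49 41
f 48 38 50
f 48 50 49
f 49 50 51
f 49 51 41
f 50 38 52
f 50 52 51
f 51 52 53
f 51 53 41
f 52 38 54
f 52 54 53
f 53 54 55
f 53 55 41
f 54 38 56
f 54 56 55
f 55 56 57
f 55 57 41
f 56 38 58
f 56 58 57
f 57 58 59
f 57 59 41
f 58 38 60
f 58 60 59
f 59 60 61
f 59 61 41
f 60 38 62
f 60 62 61
f 61 62 63
f 61 63 41
f 62 38 64
f 62 64 63
f 63 64 65
f 63 65 41
f 64 38 66
f 64 66 65
f 65 66 67
f 65 67 41
f 66 38 68
f 66 68 67
f 67 68 69
f 67 69 41
f 68 38 39
f 68 39 69
f 69 39 40
f 69 40 41
f 70 107 86
f 107 81 110
f 86 110 75
f 107 110 86
f 70 86 82
f 86 75 87
f 82 87 71
f 86 87 82
f 70 82 91
f 82 71 92
f 91 92 77
f 82 92 91
f 70 91 103
f 91 77 106
f 103 106 80
f 91 106 103
f 70 103 107
f 103 80 111
f 107 111 81
f 103 111 107
f 71 87 98
f 87 75 101
f 98 101 79
f 87 101 98
f 75 110 88
f 110 81 109
f 88 109 74
f 110 109 88
f 81 111 108
f 111 80 104
f 108 104 72
f 111 104 108
f 80 106 105
f 106 77 93
f 105 93 76
f 106 93 105
f 77 92 97
f 92 71 94
f 97 94 78
f 92 94 97
f 73 99 85
f 99 79 100
f 85 100 74
f 99 100 85
f 73 85 83
f 85 74 84
f 83 84 72
f 85 84 83
f 73 83 90
f 83 72 89
f 90 89 76
f 83 89 90
f 73 90 95
f 90 76 96
f 95 96 78
f 90 96 95
f 73 95 99
f 95 78 102
f 99 102 79
f 95 102 99
f 74 100 88
f 100 79 101
f 88 101 75
f 100 101 88
f 72 84 108
f 84 74 109
f 108 109 81
f 84 109 108
f 76 89 105
f 89 72 104
f 105 104 80
f 89 104 105
f 78 96 97
f 96 76 93
f 97 93 77
f 96 93 97
f 79 102 98
f 102 78 94
f 98 94 71
f 102 94 98



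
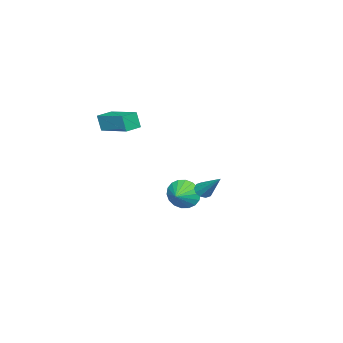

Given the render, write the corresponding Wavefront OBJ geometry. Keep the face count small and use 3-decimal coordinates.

v 2.586 -2.484 2.953
v 2.53 -2.781 3.917
v 3.156 -0.522 3.589
v 3.1 -0.819 4.553
v 3.5 -2.741 2.927
v 3.444 -3.038 3.891
v 4.07 -0.779 3.563
v 4.014 -1.076 4.527
v -1.203 -0.739 -3.184
v -0.917 -1.151 -4.049
v -0.197 -0.601 -2.916
v -0.949 -0.719 -4.151
v -1.031 -0.291 -4.061
v -1.148 0.048 -3.798
v -1.275 0.232 -3.413
v -1.388 0.223 -2.983
v -1.465 0.024 -2.592
v -1.489 -0.327 -2.319
v -1.457 -0.759 -2.217
v -1.375 -1.187 -2.306
v -1.258 -1.526 -2.569
v -1.131 -1.71 -2.954
v -1.018 -1.701 -3.385
v -0.941 -1.502 -3.775
v 1.989 2.532 -0.629
v 2.454 2.608 -0.871
v 2.491 3.848 0.749
v 2.239 2.821 -0.996
v 1.928 2.924 -0.981
v 1.64 2.877 -0.831
v 1.486 2.698 -0.604
v 1.523 2.456 -0.386
v 1.739 2.243 -0.261
v 2.049 2.141 -0.277
v 2.337 2.188 -0.427
v 2.491 2.366 -0.654
f 2 4 1
f 5 2 1
f 1 4 3
f 3 5 1
f 2 8 4
f 6 2 5
f 6 8 2
f 4 8 3
f 7 5 3
f 3 8 7
f 7 6 5
f 8 6 7
f 10 9 12
f 10 12 11
f 12 9 13
f 12 13 11
f 13 9 14
f 13 14 11
f 14 9 15
f 14 15 11
f 15 9 16
f 15 16 11
f 16 9 17
f 16 17 11
f 17 9 18
f 17 18 11
f 18 9 19
f 18 19 11
f 19 9 20
f 19 20 11
f 20 9 21
f 20 21 11
f 21 9 22
f 21 22 11
f 22 9 23
f 22 23 11
f 23 9 24
f 23 24 11
f 24 9 10
f 24 10 11
f 26 25 28
f 26 28 27
f 28 25 29
f 28 29 27
f 29 25 30
f 29 30 27
f 30 25 31
f 30 31 27
f 31 25 32
f 31 32 27
f 32 25 33
f 32 33 27
f 33 25 34
f 33 34 27
f 34 25 35
f 34 35 27
f 35 25 36
f 35 36 27
f 36 25 26
f 36 26 27



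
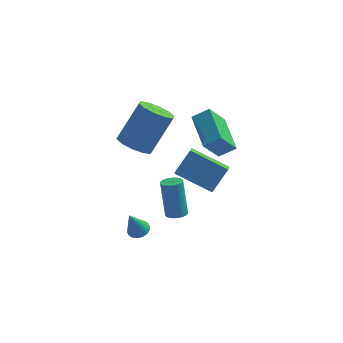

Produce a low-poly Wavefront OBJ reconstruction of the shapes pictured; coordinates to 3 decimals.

v -1.946 0.994 -3.419
v -1.655 0.602 -3.241
v -1.923 1.214 -1.462
v -2.214 1.606 -1.641
v -1.515 0.746 -3.269
v -1.783 1.358 -1.49
v -1.44 0.927 -3.32
v -1.708 1.539 -1.542
v -1.442 1.119 -3.386
v -1.71 1.731 -1.608
v -1.521 1.292 -3.458
v -1.789 1.904 -1.679
v -1.665 1.419 -3.523
v -1.933 2.031 -1.745
v -1.852 1.482 -3.573
v -2.12 2.094 -1.794
v -2.053 1.47 -3.599
v -2.32 2.082 -1.821
v -2.237 1.386 -3.598
v -2.505 1.998 -1.819
v -2.377 1.242 -3.57
v -2.645 1.854 -1.791
v -2.452 1.061 -3.518
v -2.72 1.673 -1.74
v -2.45 0.869 -3.452
v -2.718 1.481 -1.674
v -2.371 0.696 -3.381
v -2.639 1.308 -1.602
v -2.227 0.569 -3.315
v -2.495 1.181 -1.537
v -2.04 0.506 -3.266
v -2.308 1.118 -1.487
v -1.84 0.518 -3.239
v -2.107 1.13 -1.461
v -0.824 1.826 0.832
v -0.032 1.968 1.337
v -1.45 3.585 1.321
v -0.658 3.727 1.825
v -0.142 2.413 -0.405
v 0.65 2.555 0.099
v -0.768 4.172 0.083
v 0.024 4.314 0.588
v -3.494 -0.941 -2.752
v -3.068 -0.683 -2.569
v -3.866 -1.239 -1.468
v -3.208 -0.531 -2.574
v -3.392 -0.441 -2.606
v -3.591 -0.428 -2.661
v -3.775 -0.492 -2.729
v -3.917 -0.625 -2.801
v -3.994 -0.805 -2.865
v -3.995 -1.007 -2.913
v -3.919 -1.198 -2.935
v -3.779 -1.35 -2.93
v -3.596 -1.44 -2.898
v -3.397 -1.454 -2.843
v -3.213 -1.389 -2.775
v -3.071 -1.257 -2.703
v -2.994 -1.076 -2.639
v -2.993 -0.875 -2.592
v -1.836 -1.983 2.37
v -1.205 -1.329 3.355
v -1.816 -1.247 1.869
v -1.184 -0.594 2.854
v -0.196 -2.506 1.666
v 0.436 -1.853 2.651
v -0.175 -1.771 1.165
v 0.456 -1.117 2.15
v -3.802 0.89 1.569
v -3.305 1.396 1.032
v -2.38 2.316 2.754
v -2.878 1.81 3.291
v -3.771 1.668 1.137
v -2.847 2.587 2.859
v -4.25 1.643 1.408
v -3.325 2.562 3.13
v -4.557 1.33 1.74
v -3.632 2.249 3.462
v -4.576 0.849 2.006
v -3.652 1.768 3.729
v -4.3 0.384 2.106
v -3.375 1.304 3.828
v -3.833 0.113 2.001
v -2.909 1.032 3.723
v -3.355 0.138 1.73
v -2.43 1.057 3.452
v -3.048 0.451 1.398
v -2.123 1.37 3.12
v -3.028 0.932 1.131
v -2.104 1.851 2.854
f 2 1 5
f 2 5 3
f 3 5 6
f 3 6 4
f 5 1 7
f 5 7 6
f 6 7 8
f 6 8 4
f 7 1 9
f 7 9 8
f 8 9 10
f 8 10 4
f 9 1 11
f 9 11 10
f 10 11 12
f 10 12 4
f 11 1 13
f 11 13 12
f 12 13 14
f 12 14 4
f 13 1 15
f 13 15 14
f 14 15 16
f 14 16 4
f 15 1 17
f 15 17 16
f 16 17 18
f 16 18 4
f 17 1 19
f 17 19 18
f 18 19 20
f 18 20 4
f 19 1 21
f 19 21 20
f 20 21 22
f 20 22 4
f 21 1 23
f 21 23 22
f 22 23 24
f 22 24 4
f 23 1 25
f 23 25 24
f 24 25 26
f 24 26 4
f 25 1 27
f 25 27 26
f 26 27 28
f 26 28 4
f 27 1 29
f 27 29 28
f 28 29 30
f 28 30 4
f 29 1 31
f 29 31 30
f 30 31 32
f 30 32 4
f 31 1 33
f 31 33 32
f 32 33 34
f 32 34 4
f 33 1 2
f 33 2 34
f 34 2 3
f 34 3 4
f 36 38 35
f 39 36 35
f 35 38 37
f 37 39 35
f 36 42 38
f 40 36 39
f 40 42 36
f 38 42 37
f 41 39 37
f 37 42 41
f 41 40 39
f 42 40 41
f 44 43 46
f 44 46 45
f 46 43 47
f 46 47 45
f 47 43 48
f 47 48 45
f 48 43 49
f 48 49 45
f 49 43 50
f 49 50 45
f 50 43 51
f 50 51 45
f 51 43 52
f 51 52 45
f 52 43 53
f 52 53 45
f 53 43 54
f 53 54 45
f 54 43 55
f 54 55 45
f 55 43 56
f 55 56 45
f 56 43 57
f 56 57 45
f 57 43 58
f 57 58 45
f 58 43 59
f 58 59 45
f 59 43 60
f 59 60 45
f 60 43 44
f 60 44 45
f 62 64 61
f 65 62 61
f 61 64 63
f 63 65 61
f 62 68 64
f 66 62 65
f 66 68 62
f 64 68 63
f 67 65 63
f 63 68 67
f 67 66 65
f 68 66 67
f 70 69 73
f 70 73 71
f 71 73 74
f 71 74 72
f 73 69 75
f 73 75 74
f 74 75 76
f 74 76 72
f 75 69 77
f 75 77 76
f 76 77 78
f 76 78 72
f 77 69 79
f 77 79 78
f 78 79 80
f 78 80 72
f 79 69 81
f 79 81 80
f 80 81 82
f 80 82 72
f 81 69 83
f 81 83 82
f 82 83 84
f 82 84 72
f 83 69 85
f 83 85 84
f 84 85 86
f 84 86 72
f 85 69 87
f 85 87 86
f 86 87 88
f 86 88 72
f 87 69 89
f 87 89 88
f 88 89 90
f 88 90 72
f 89 69 70
f 89 70 90
f 90 70 71
f 90 71 72



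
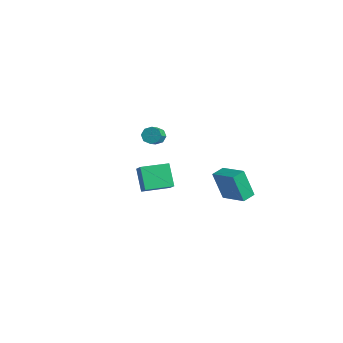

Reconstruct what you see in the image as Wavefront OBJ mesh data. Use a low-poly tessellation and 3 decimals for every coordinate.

v -4.167 4.496 0.471
v -3.614 4.815 0.513
v -3.02 3.643 1.591
v -3.573 3.324 1.549
v -3.939 4.96 0.849
v -3.346 3.787 1.928
v -4.398 4.832 0.964
v -3.805 3.66 2.042
v -4.722 4.508 0.79
v -4.128 3.336 1.868
v -4.72 4.177 0.429
v -4.126 3.005 1.507
v -4.394 4.033 0.092
v -3.801 2.86 1.171
v -3.935 4.16 -0.022
v -3.342 2.988 1.056
v -3.612 4.484 0.152
v -3.018 3.312 1.23
v 3.475 1.625 0.492
v 2.677 1.592 2.26
v 3.56 2.519 0.547
v 2.762 2.486 2.315
v 5.198 1.414 1.265
v 4.4 1.381 3.033
v 5.283 2.308 1.32
v 4.485 2.275 3.088
v -0.332 -1.758 3.285
v 0.224 -2.033 3.924
v 0.578 -0.246 3.145
v 1.134 -0.521 3.783
v 0.626 -2.439 2.157
v 1.182 -2.714 2.795
v 1.536 -0.927 2.016
v 2.092 -1.202 2.655
f 2 1 5
f 2 5 3
f 3 5 6
f 3 6 4
f 5 1 7
f 5 7 6
f 6 7 8
f 6 8 4
f 7 1 9
f 7 9 8
f 8 9 10
f 8 10 4
f 9 1 11
f 9 11 10
f 10 11 12
f 10 12 4
f 11 1 13
f 11 13 12
f 12 13 14
f 12 14 4
f 13 1 15
f 13 15 14
f 14 15 16
f 14 16 4
f 15 1 17
f 15 17 16
f 16 17 18
f 16 18 4
f 17 1 2
f 17 2 18
f 18 2 3
f 18 3 4
f 20 22 19
f 23 20 19
f 19 22 21
f 21 23 19
f 20 26 22
f 24 20 23
f 24 26 20
f 22 26 21
f 25 23 21
f 21 26 25
f 25 24 23
f 26 24 25
f 28 30 27
f 31 28 27
f 27 30 29
f 29 31 27
f 28 34 30
f 32 28 31
f 32 34 28
f 30 34 29
f 33 31 29
f 29 34 33
f 33 32 31
f 34 32 33



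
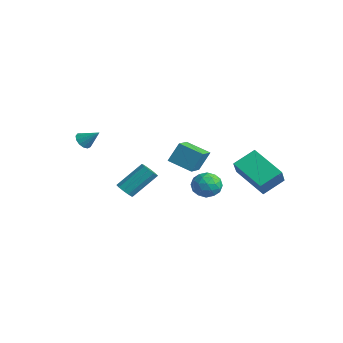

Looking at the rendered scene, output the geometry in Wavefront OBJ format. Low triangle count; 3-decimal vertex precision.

v 1.256 0.981 -0.012
v 1.343 2.096 0.632
v 0.659 1.559 -0.932
v 0.746 2.674 -0.289
v 2.934 1.346 -0.871
v 3.021 2.461 -0.228
v 2.337 1.924 -1.792
v 2.424 3.039 -1.148
v 1.686 -0.309 -0.958
v 2.091 -0.268 -0.321
v 1.749 -1.532 -0.919
v 2.154 -1.491 -0.282
v 1.423 -1.294 -0.279
v 1.384 -0.538 -0.303
v 2.456 -1.262 -0.937
v 2.417 -0.506 -0.961
v 2.567 -0.857 -0.307
v 1.929 -0.877 0.1
v 1.911 -0.923 -1.34
v 1.273 -0.943 -0.933
v 1.883 -0.181 -0.643
v 1.957 -1.619 -0.597
v 1.527 -1.503 -0.595
v 1.766 -1.479 -0.22
v 1.468 -0.34 -0.632
v 1.706 -0.316 -0.257
v 1.313 -0.919 -0.233
v 2.134 -1.484 -0.983
v 2.372 -1.46 -0.608
v 2.074 -0.321 -1.02
v 2.313 -0.297 -0.645
v 2.527 -0.881 -1.007
v 2.401 -0.503 -0.26
v 2.438 -1.222 -0.237
v 2.615 -1.087 -0.623
v 2.592 -0.643 -0.637
v 2.026 -0.515 -0.021
v 2.063 -1.234 0.002
v 1.633 -1.118 0.004
v 1.611 -0.674 -0.011
v 2.306 -0.861 -0.013
v 1.777 -0.566 -1.242
v 1.814 -1.285 -1.219
v 2.229 -1.126 -1.229
v 2.207 -0.682 -1.244
v 1.402 -0.578 -1.003
v 1.439 -1.297 -0.98
v 1.248 -1.157 -0.603
v 1.225 -0.713 -0.617
v 1.534 -0.939 -1.227
v -4.749 1.614 -2.298
v -4.641 2.195 -1.231
v -3.671 2.292 -2.776
v -3.564 2.873 -1.709
v -3.976 0.687 -1.871
v -3.869 1.268 -0.804
v -2.899 1.365 -2.349
v -2.791 1.946 -1.282
v -1.716 -3.054 -1.976
v -1.206 -3.157 -1.968
v -0.975 -1.929 -0.816
v -1.484 -1.826 -0.824
v -1.259 -2.935 -2.194
v -1.028 -1.707 -1.042
v -1.486 -2.759 -2.337
v -1.255 -1.53 -1.185
v -1.801 -2.695 -2.342
v -1.57 -1.466 -1.19
v -2.083 -2.768 -2.207
v -1.852 -1.54 -1.055
v -2.225 -2.951 -1.984
v -1.994 -1.723 -0.832
v -2.172 -3.173 -1.758
v -1.941 -1.945 -0.606
v -1.945 -3.35 -1.615
v -1.714 -2.121 -0.463
v -1.63 -3.414 -1.61
v -1.399 -2.185 -0.458
v -1.348 -3.34 -1.745
v -1.117 -2.112 -0.593
v -3.569 -4.157 0.832
v -3.21 -4.143 0.471
v -2.931 -3.663 1.488
v -3.364 -3.902 0.441
v -3.584 -3.743 0.535
v -3.799 -3.715 0.723
v -3.941 -3.827 0.946
v -3.965 -4.044 1.133
v -3.864 -4.297 1.224
v -3.669 -4.505 1.191
v -3.442 -4.603 1.044
v -3.256 -4.559 0.83
v -3.169 -4.388 0.616
f 2 4 1
f 5 2 1
f 1 4 3
f 3 5 1
f 2 8 4
f 6 2 5
f 6 8 2
f 4 8 3
f 7 5 3
f 3 8 7
f 7 6 5
f 8 6 7
f 9 46 25
f 46 20 49
f 25 49 14
f 46 49 25
f 9 25 21
f 25 14 26
f 21 26 10
f 25 26 21
f 9 21 30
f 21 10 31
f 30 31 16
f 21 31 30
f 9 30 42
f 30 16 45
f 42 45 19
f 30 45 42
f 9 42 46
f 42 19 50
f 46 50 20
f 42 50 46
f 10 26 37
f 26 14 40
f 37 40 18
f 26 40 37
f 14 49 27
f 49 20 48
f 27 48 13
f 49 48 27
f 20 50 47
f 50 19 43
f 47 43 11
f 50 43 47
f 19 45 44
f 45 16 32
f 44 32 15
f 45 32 44
f 16 31 36
f 31 10 33
f 36 33 17
f 31 33 36
f 12 38 24
f 38 18 39
f 24 39 13
f 38 39 24
f 12 24 22
f 24 13 23
f 22 23 11
f 24 23 22
f 12 22 29
f 22 11 28
f 29 28 15
f 22 28 29
f 12 29 34
f 29 15 35
f 34 35 17
f 29 35 34
f 12 34 38
f 34 17 41
f 38 41 18
f 34 41 38
f 13 39 27
f 39 18 40
f 27 40 14
f 39 40 27
f 11 23 47
f 23 13 48
f 47 48 20
f 23 48 47
f 15 28 44
f 28 11 43
f 44 43 19
f 28 43 44
f 17 35 36
f 35 15 32
f 36 32 16
f 35 32 36
f 18 41 37
f 41 17 33
f 37 33 10
f 41 33 37
f 52 54 51
f 55 52 51
f 51 54 53
f 53 55 51
f 52 58 54
f 56 52 55
f 56 58 52
f 54 58 53
f 57 55 53
f 53 58 57
f 57 56 55
f 58 56 57
f 60 59 63
f 60 63 61
f 61 63 64
f 61 64 62
f 63 59 65
f 63 65 64
f 64 65 66
f 64 66 62
f 65 59 67
f 65 67 66
f 66 67 68
f 66 68 62
f 67 59 69
f 67 69 68
f 68 69 70
f 68 70 62
f 69 59 71
f 69 71 70
f 70 71 72
f 70 72 62
f 71 59 73
f 71 73 72
f 72 73 74
f 72 74 62
f 73 59 75
f 73 75 74
f 74 75 76
f 74 76 62
f 75 59 77
f 75 77 76
f 76 77 78
f 76 78 62
f 77 59 79
f 77 79 78
f 78 79 80
f 78 80 62
f 79 59 60
f 79 60 80
f 80 60 61
f 80 61 62
f 82 81 84
f 82 84 83
f 84 81 85
f 84 85 83
f 85 81 86
f 85 86 83
f 86 81 87
f 86 87 83
f 87 81 88
f 87 88 83
f 88 81 89
f 88 89 83
f 89 81 90
f 89 90 83
f 90 81 91
f 90 91 83
f 91 81 92
f 91 92 83
f 92 81 93
f 92 93 83
f 93 81 82
f 93 82 83



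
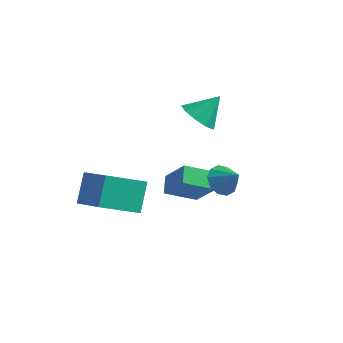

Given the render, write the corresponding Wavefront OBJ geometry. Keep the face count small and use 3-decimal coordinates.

v 3.594 -3.225 -0.421
v 4.143 -3.261 -0.959
v 4.386 -3.435 0.401
v 4.11 -2.81 -0.813
v 3.88 -2.517 -0.516
v 3.541 -2.495 -0.183
v 3.222 -2.752 0.059
v 3.045 -3.19 0.118
v 3.078 -3.641 -0.028
v 3.308 -3.934 -0.325
v 3.647 -3.956 -0.658
v 3.966 -3.699 -0.9
v 0.232 -1.307 -4.183
v -0.014 -0.486 -3.773
v 1.489 -0.59 -4.865
v 1.243 0.231 -4.456
v 1.277 -1.731 -2.704
v 1.031 -0.91 -2.295
v 2.534 -1.014 -3.387
v 2.288 -0.193 -2.977
v -2.737 -3.959 -3.53
v -1.336 -4.82 -2.519
v -2.865 -2.837 -2.397
v -1.464 -3.698 -1.386
v -1.316 -2.802 -4.514
v 0.085 -3.663 -3.503
v -1.444 -1.68 -3.381
v -0.043 -2.541 -2.37
v 0.731 1.591 -1.098
v 1.378 1.852 -1.771
v 1.449 2.429 -0.082
v 0.87 2.28 -1.766
v 0.298 2.385 -1.448
v -0.072 2.118 -0.965
v -0.066 1.605 -0.545
v 0.312 1.085 -0.383
v 0.887 0.801 -0.556
v 1.389 0.887 -0.981
v 1.582 1.302 -1.462
f 2 1 4
f 2 4 3
f 4 1 5
f 4 5 3
f 5 1 6
f 5 6 3
f 6 1 7
f 6 7 3
f 7 1 8
f 7 8 3
f 8 1 9
f 8 9 3
f 9 1 10
f 9 10 3
f 10 1 11
f 10 11 3
f 11 1 12
f 11 12 3
f 12 1 2
f 12 2 3
f 14 16 13
f 17 14 13
f 13 16 15
f 15 17 13
f 14 20 16
f 18 14 17
f 18 20 14
f 16 20 15
f 19 17 15
f 15 20 19
f 19 18 17
f 20 18 19
f 22 24 21
f 25 22 21
f 21 24 23
f 23 25 21
f 22 28 24
f 26 22 25
f 26 28 22
f 24 28 23
f 27 25 23
f 23 28 27
f 27 26 25
f 28 26 27
f 30 29 32
f 30 32 31
f 32 29 33
f 32 33 31
f 33 29 34
f 33 34 31
f 34 29 35
f 34 35 31
f 35 29 36
f 35 36 31
f 36 29 37
f 36 37 31
f 37 29 38
f 37 38 31
f 38 29 39
f 38 39 31
f 39 29 30
f 39 30 31



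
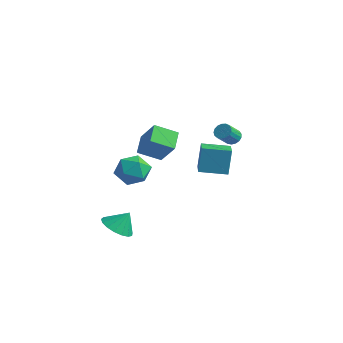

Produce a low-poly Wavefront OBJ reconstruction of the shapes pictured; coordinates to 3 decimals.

v -2.108 -1.928 1.113
v -1.366 -2.422 0.535
v -2.214 -3.298 2.145
v -1.472 -3.792 1.567
v -1.21 -2.952 2.162
v -1.144 -2.105 1.524
v -2.436 -3.615 1.156
v -2.37 -2.768 0.518
v -1.569 -3.464 0.561
v -0.811 -3.054 1.183
v -2.769 -2.666 1.497
v -2.011 -2.256 2.119
v 0.189 -3.489 4.447
v -0.443 -2.591 5.043
v -0.885 -3.406 3.183
v -1.517 -2.508 3.78
v 0.977 -2.532 3.84
v 0.345 -1.634 4.437
v -0.097 -2.449 2.577
v -0.729 -1.551 3.173
v -1.935 2.099 -0.325
v -2.095 2.527 1.23
v -0.783 3.207 -0.511
v -0.943 3.635 1.043
v -0.857 1.045 0.077
v -1.017 1.473 1.631
v 0.295 2.153 -0.11
v 0.135 2.581 1.445
v -1.714 -4.098 -2.391
v -0.932 -3.766 -2.879
v -1.326 -3.542 -1.389
v -1.254 -3.43 -2.94
v -1.681 -3.247 -2.876
v -2.116 -3.26 -2.701
v -2.459 -3.464 -2.454
v -2.631 -3.814 -2.194
v -2.593 -4.229 -1.978
v -2.354 -4.613 -1.857
v -1.968 -4.88 -1.858
v -1.524 -4.968 -1.982
v -1.124 -4.856 -2.199
v -0.859 -4.571 -2.46
v -0.789 -4.177 -2.705
v -0.637 3.459 1.921
v -0.253 3.727 2.19
v -0.199 2.868 2.968
v -0.583 2.601 2.699
v -0.473 3.81 2.297
v -0.42 2.952 3.075
v -0.73 3.813 2.318
v -0.677 2.955 3.096
v -0.967 3.735 2.248
v -0.913 2.876 3.026
v -1.127 3.594 2.103
v -1.074 2.735 2.881
v -1.175 3.422 1.916
v -1.122 2.563 2.694
v -1.1 3.258 1.731
v -1.047 2.399 2.509
v -0.919 3.141 1.589
v -0.865 2.282 2.367
v -0.673 3.096 1.523
v -0.619 2.238 2.301
v -0.418 3.135 1.548
v -0.365 2.276 2.326
v -0.214 3.248 1.659
v -0.161 2.39 2.437
v -0.107 3.41 1.83
v -0.053 2.551 2.608
v -0.121 3.583 2.022
v -0.067 2.724 2.8
f 1 12 6
f 1 6 2
f 1 2 8
f 1 8 11
f 1 11 12
f 2 6 10
f 6 12 5
f 12 11 3
f 11 8 7
f 8 2 9
f 4 10 5
f 4 5 3
f 4 3 7
f 4 7 9
f 4 9 10
f 5 10 6
f 3 5 12
f 7 3 11
f 9 7 8
f 10 9 2
f 14 16 13
f 17 14 13
f 13 16 15
f 15 17 13
f 14 20 16
f 18 14 17
f 18 20 14
f 16 20 15
f 19 17 15
f 15 20 19
f 19 18 17
f 20 18 19
f 22 24 21
f 25 22 21
f 21 24 23
f 23 25 21
f 22 28 24
f 26 22 25
f 26 28 22
f 24 28 23
f 27 25 23
f 23 28 27
f 27 26 25
f 28 26 27
f 30 29 32
f 30 32 31
f 32 29 33
f 32 33 31
f 33 29 34
f 33 34 31
f 34 29 35
f 34 35 31
f 35 29 36
f 35 36 31
f 36 29 37
f 36 37 31
f 37 29 38
f 37 38 31
f 38 29 39
f 38 39 31
f 39 29 40
f 39 40 31
f 40 29 41
f 40 41 31
f 41 29 42
f 41 42 31
f 42 29 43
f 42 43 31
f 43 29 30
f 43 30 31
f 45 44 48
f 45 48 46
f 46 48 49
f 46 49 47
f 48 44 50
f 48 50 49
f 49 50 51
f 49 51 47
f 50 44 52
f 50 52 51
f 51 52 53
f 51 53 47
f 52 44 54
f 52 54 53
f 53 54 55
f 53 55 47
f 54 44 56
f 54 56 55
f 55 56 57
f 55 57 47
f 56 44 58
f 56 58 57
f 57 58 59
f 57 59 47
f 58 44 60
f 58 60 59
f 59 60 61
f 59 61 47
f 60 44 62
f 60 62 61
f 61 62 63
f 61 63 47
f 62 44 64
f 62 64 63
f 63 64 65
f 63 65 47
f 64 44 66
f 64 66 65
f 65 66 67
f 65 67 47
f 66 44 68
f 66 68 67
f 67 68 69
f 67 69 47
f 68 44 70
f 68 70 69
f 69 70 71
f 69 71 47
f 70 44 45
f 70 45 71
f 71 45 46
f 71 46 47



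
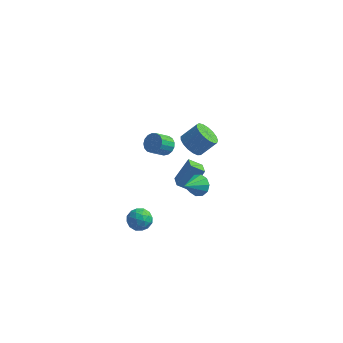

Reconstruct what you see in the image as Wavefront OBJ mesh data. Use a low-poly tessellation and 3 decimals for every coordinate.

v 2.591 -1.751 -1.166
v 3.158 -0.983 0.068
v 2.191 -0.92 -1.499
v 2.759 -0.152 -0.266
v 3.361 -1.568 -1.634
v 3.929 -0.8 -0.401
v 2.962 -0.737 -1.968
v 3.529 0.031 -0.734
v 0.442 2.722 -2.481
v 0.785 3.029 -1.98
v 0.261 2.305 -1.178
v -0.082 1.998 -1.679
v 0.51 3.201 -2.003
v -0.014 2.478 -1.202
v 0.219 3.264 -2.136
v -0.304 2.541 -1.335
v -0.02 3.203 -2.348
v -0.544 2.479 -1.547
v -0.154 3.031 -2.59
v -0.677 2.308 -1.789
v -0.151 2.789 -2.807
v -0.674 2.065 -2.006
v -0.012 2.531 -2.95
v -0.536 1.807 -2.148
v 0.23 2.317 -2.984
v -0.293 1.593 -2.183
v 0.521 2.196 -2.904
v -0.002 1.472 -2.103
v 0.794 2.195 -2.726
v 0.271 1.471 -1.925
v 0.986 2.315 -2.493
v 0.463 1.591 -1.691
v 1.054 2.528 -2.256
v 0.53 1.804 -1.455
v 0.981 2.785 -2.071
v 0.457 2.062 -1.27
v 3.962 -2.123 -0.357
v 4.612 -2.173 -0.053
v 3.478 -3.217 0.497
v 4.372 -1.882 0.183
v 3.975 -1.683 0.213
v 3.573 -1.653 0.024
v 3.319 -1.802 -0.31
v 3.311 -2.074 -0.662
v 3.552 -2.364 -0.898
v 3.949 -2.563 -0.927
v 4.351 -2.593 -0.739
v 4.604 -2.444 -0.405
v 1.779 3.476 -2.761
v 2.211 3.916 -3.375
v 3.033 4.424 -2.432
v 2.601 3.984 -1.819
v 1.911 4.18 -3.256
v 2.733 4.688 -2.313
v 1.581 4.282 -3.023
v 2.403 4.79 -2.08
v 1.297 4.199 -2.731
v 2.119 4.707 -1.788
v 1.123 3.951 -2.445
v 1.945 4.459 -1.502
v 1.099 3.594 -2.232
v 1.921 4.102 -1.289
v 1.231 3.21 -2.14
v 2.053 3.718 -1.197
v 1.489 2.887 -2.191
v 2.311 3.395 -1.248
v 1.813 2.699 -2.372
v 2.635 3.207 -1.429
v 2.129 2.689 -2.642
v 2.951 3.197 -1.7
v 2.365 2.859 -2.94
v 3.187 3.367 -1.997
v 2.467 3.17 -3.197
v 3.289 3.678 -2.254
v 2.412 3.552 -3.354
v 3.234 4.06 -2.411
v 1.214 -3.439 -2.119
v 1.844 -3.79 -2.411
v 0.476 -4.19 -2.809
v 1.106 -4.541 -3.101
v 0.917 -4.64 -2.353
v 1.373 -4.176 -1.926
v 0.947 -3.804 -3.294
v 1.403 -3.34 -2.867
v 1.679 -4.015 -3.137
v 1.661 -4.532 -2.556
v 0.659 -3.448 -2.664
v 0.641 -3.965 -2.083
v 1.594 -3.549 -2.204
v 0.726 -4.431 -3.016
v 0.615 -4.49 -2.576
v 0.986 -4.696 -2.748
v 1.317 -3.776 -1.919
v 1.688 -3.982 -2.091
v 1.143 -4.481 -2.057
v 0.632 -3.998 -3.129
v 1.003 -4.204 -3.301
v 1.334 -3.284 -2.472
v 1.705 -3.49 -2.644
v 1.177 -3.499 -3.163
v 1.867 -3.887 -2.803
v 1.433 -4.329 -3.209
v 1.339 -3.896 -3.322
v 1.608 -3.623 -3.071
v 1.856 -4.191 -2.461
v 1.423 -4.632 -2.867
v 1.312 -4.691 -2.427
v 1.58 -4.418 -2.176
v 1.759 -4.324 -2.888
v 0.897 -3.348 -2.353
v 0.464 -3.789 -2.759
v 0.74 -3.562 -3.044
v 1.008 -3.289 -2.793
v 0.887 -3.651 -2.011
v 0.453 -4.093 -2.417
v 0.712 -4.357 -2.149
v 0.981 -4.084 -1.898
v 0.561 -3.656 -2.332
f 2 4 1
f 5 2 1
f 1 4 3
f 3 5 1
f 2 8 4
f 6 2 5
f 6 8 2
f 4 8 3
f 7 5 3
f 3 8 7
f 7 6 5
f 8 6 7
f 10 9 13
f 10 13 11
f 11 13 14
f 11 14 12
f 13 9 15
f 13 15 14
f 14 15 16
f 14 16 12
f 15 9 17
f 15 17 16
f 16 17 18
f 16 18 12
f 17 9 19
f 17 19 18
f 18 19 20
f 18 20 12
f 19 9 21
f 19 21 20
f 20 21 22
f 20 22 12
f 21 9 23
f 21 23 22
f 22 23 24
f 22 24 12
f 23 9 25
f 23 25 24
f 24 25 26
f 24 26 12
f 25 9 27
f 25 27 26
f 26 27 28
f 26 28 12
f 27 9 29
f 27 29 28
f 28 29 30
f 28 30 12
f 29 9 31
f 29 31 30
f 30 31 32
f 30 32 12
f 31 9 33
f 31 33 32
f 32 33 34
f 32 34 12
f 33 9 35
f 33 35 34
f 34 35 36
f 34 36 12
f 35 9 10
f 35 10 36
f 36 10 11
f 36 11 12
f 38 37 40
f 38 40 39
f 40 37 41
f 40 41 39
f 41 37 42
f 41 42 39
f 42 37 43
f 42 43 39
f 43 37 44
f 43 44 39
f 44 37 45
f 44 45 39
f 45 37 46
f 45 46 39
f 46 37 47
f 46 47 39
f 47 37 48
f 47 48 39
f 48 37 38
f 48 38 39
f 50 49 53
f 50 53 51
f 51 53 54
f 51 54 52
f 53 49 55
f 53 55 54
f 54 55 56
f 54 56 52
f 55 49 57
f 55 57 56
f 56 57 58
f 56 58 52
f 57 49 59
f 57 59 58
f 58 59 60
f 58 60 52
f 59 49 61
f 59 61 60
f 60 61 62
f 60 62 52
f 61 49 63
f 61 63 62
f 62 63 64
f 62 64 52
f 63 49 65
f 63 65 64
f 64 65 66
f 64 66 52
f 65 49 67
f 65 67 66
f 66 67 68
f 66 68 52
f 67 49 69
f 67 69 68
f 68 69 70
f 68 70 52
f 69 49 71
f 69 71 70
f 70 71 72
f 70 72 52
f 71 49 73
f 71 73 72
f 72 73 74
f 72 74 52
f 73 49 75
f 73 75 74
f 74 75 76
f 74 76 52
f 75 49 50
f 75 50 76
f 76 50 51
f 76 51 52
f 77 114 93
f 114 88 117
f 93 117 82
f 114 117 93
f 77 93 89
f 93 82 94
f 89 94 78
f 93 94 89
f 77 89 98
f 89 78 99
f 98 99 84
f 89 99 98
f 77 98 110
f 98 84 113
f 110 113 87
f 98 113 110
f 77 110 114
f 110 87 118
f 114 118 88
f 110 118 114
f 78 94 105
f 94 82 108
f 105 108 86
f 94 108 105
f 82 117 95
f 117 88 116
f 95 116 81
f 117 116 95
f 88 118 115
f 118 87 111
f 115 111 79
f 118 111 115
f 87 113 112
f 113 84 100
f 112 100 83
f 113 100 112
f 84 99 104
f 99 78 101
f 104 101 85
f 99 101 104
f 80 106 92
f 106 86 107
f 92 107 81
f 106 107 92
f 80 92 90
f 92 81 91
f 90 91 79
f 92 91 90
f 80 90 97
f 90 79 96
f 97 96 83
f 90 96 97
f 80 97 102
f 97 83 103
f 102 103 85
f 97 103 102
f 80 102 106
f 102 85 109
f 106 109 86
f 102 109 106
f 81 107 95
f 107 86 108
f 95 108 82
f 107 108 95
f 79 91 115
f 91 81 116
f 115 116 88
f 91 116 115
f 83 96 112
f 96 79 111
f 112 111 87
f 96 111 112
f 85 103 104
f 103 83 100
f 104 100 84
f 103 100 104
f 86 109 105
f 109 85 101
f 105 101 78
f 109 101 105



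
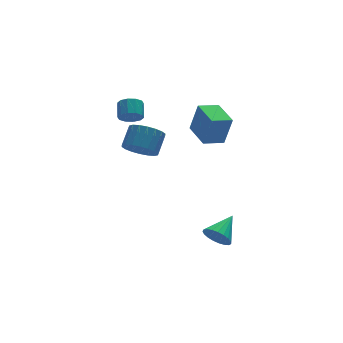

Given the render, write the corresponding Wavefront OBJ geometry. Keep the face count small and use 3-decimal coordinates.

v -2.757 -1.213 2.421
v -1.907 -1.257 1.74
v -1.113 -0.431 2.677
v -1.963 -0.387 3.359
v -2.144 -0.861 1.592
v -1.35 -0.035 2.529
v -2.502 -0.534 1.608
v -1.708 0.292 2.545
v -2.911 -0.342 1.785
v -2.117 0.484 2.722
v -3.289 -0.322 2.088
v -2.495 0.504 3.025
v -3.562 -0.479 2.457
v -2.768 0.347 3.394
v -3.675 -0.781 2.819
v -2.881 0.045 3.756
v -3.607 -1.169 3.103
v -2.813 -0.343 4.04
v -3.37 -1.565 3.251
v -2.576 -0.739 4.188
v -3.012 -1.892 3.235
v -2.218 -1.066 4.172
v -2.603 -2.084 3.058
v -1.809 -1.258 3.995
v -2.225 -2.104 2.755
v -1.431 -1.278 3.692
v -1.952 -1.947 2.386
v -1.158 -1.121 3.323
v -1.839 -1.645 2.024
v -1.045 -0.819 2.961
v 0.603 -4.45 -3.837
v 1.079 -4.482 -4.635
v 1.997 -3.51 -3.043
v 0.879 -4.153 -4.674
v 0.632 -3.876 -4.568
v 0.379 -3.698 -4.335
v 0.165 -3.65 -4.017
v 0.027 -3.74 -3.667
v -0.012 -3.953 -3.347
v 0.056 -4.252 -3.111
v 0.218 -4.586 -3.001
v 0.447 -4.896 -3.036
v 0.702 -5.129 -3.209
v 0.941 -5.244 -3.49
v 1.121 -5.223 -3.832
v 1.211 -5.067 -4.174
v 1.196 -4.806 -4.459
v -1.608 3.075 2.267
v -1.054 2.637 2.599
v -0.698 3.548 3.204
v -1.252 3.985 2.873
v -0.87 2.832 2.198
v -0.514 3.743 2.803
v -0.968 3.12 1.824
v -0.612 4.03 2.429
v -1.311 3.39 1.619
v -0.955 4.3 2.224
v -1.767 3.54 1.661
v -1.411 4.45 2.267
v -2.162 3.512 1.936
v -1.806 4.423 2.541
v -2.346 3.317 2.337
v -1.99 4.228 2.942
v -2.248 3.03 2.711
v -1.892 3.94 3.316
v -1.905 2.76 2.916
v -1.549 3.67 3.521
v -1.449 2.61 2.873
v -1.093 3.52 3.479
v 1.477 -0.464 1.379
v 1.935 -0.611 3.289
v 1.454 1.45 1.532
v 1.912 1.302 3.442
v 2.828 -0.422 1.058
v 3.286 -0.57 2.968
v 2.805 1.491 1.211
v 3.263 1.344 3.121
f 2 1 5
f 2 5 3
f 3 5 6
f 3 6 4
f 5 1 7
f 5 7 6
f 6 7 8
f 6 8 4
f 7 1 9
f 7 9 8
f 8 9 10
f 8 10 4
f 9 1 11
f 9 11 10
f 10 11 12
f 10 12 4
f 11 1 13
f 11 13 12
f 12 13 14
f 12 14 4
f 13 1 15
f 13 15 14
f 14 15 16
f 14 16 4
f 15 1 17
f 15 17 16
f 16 17 18
f 16 18 4
f 17 1 19
f 17 19 18
f 18 19 20
f 18 20 4
f 19 1 21
f 19 21 20
f 20 21 22
f 20 22 4
f 21 1 23
f 21 23 22
f 22 23 24
f 22 24 4
f 23 1 25
f 23 25 24
f 24 25 26
f 24 26 4
f 25 1 27
f 25 27 26
f 26 27 28
f 26 28 4
f 27 1 29
f 27 29 28
f 28 29 30
f 28 30 4
f 29 1 2
f 29 2 30
f 30 2 3
f 30 3 4
f 32 31 34
f 32 34 33
f 34 31 35
f 34 35 33
f 35 31 36
f 35 36 33
f 36 31 37
f 36 37 33
f 37 31 38
f 37 38 33
f 38 31 39
f 38 39 33
f 39 31 40
f 39 40 33
f 40 31 41
f 40 41 33
f 41 31 42
f 41 42 33
f 42 31 43
f 42 43 33
f 43 31 44
f 43 44 33
f 44 31 45
f 44 45 33
f 45 31 46
f 45 46 33
f 46 31 47
f 46 47 33
f 47 31 32
f 47 32 33
f 49 48 52
f 49 52 50
f 50 52 53
f 50 53 51
f 52 48 54
f 52 54 53
f 53 54 55
f 53 55 51
f 54 48 56
f 54 56 55
f 55 56 57
f 55 57 51
f 56 48 58
f 56 58 57
f 57 58 59
f 57 59 51
f 58 48 60
f 58 60 59
f 59 60 61
f 59 61 51
f 60 48 62
f 60 62 61
f 61 62 63
f 61 63 51
f 62 48 64
f 62 64 63
f 63 64 65
f 63 65 51
f 64 48 66
f 64 66 65
f 65 66 67
f 65 67 51
f 66 48 68
f 66 68 67
f 67 68 69
f 67 69 51
f 68 48 49
f 68 49 69
f 69 49 50
f 69 50 51
f 71 73 70
f 74 71 70
f 70 73 72
f 72 74 70
f 71 77 73
f 75 71 74
f 75 77 71
f 73 77 72
f 76 74 72
f 72 77 76
f 76 75 74
f 77 75 76

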